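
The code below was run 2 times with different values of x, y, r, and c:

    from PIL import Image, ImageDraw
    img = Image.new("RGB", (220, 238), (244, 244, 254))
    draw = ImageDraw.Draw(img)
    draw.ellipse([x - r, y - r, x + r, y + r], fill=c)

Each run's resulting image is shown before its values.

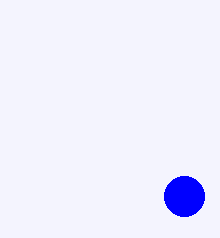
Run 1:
x = 184, y = 196, r = 20, c = 'blue'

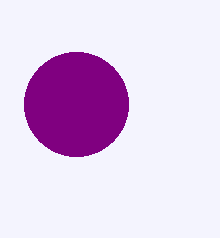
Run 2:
x = 76
y = 104
r = 52
c = 'purple'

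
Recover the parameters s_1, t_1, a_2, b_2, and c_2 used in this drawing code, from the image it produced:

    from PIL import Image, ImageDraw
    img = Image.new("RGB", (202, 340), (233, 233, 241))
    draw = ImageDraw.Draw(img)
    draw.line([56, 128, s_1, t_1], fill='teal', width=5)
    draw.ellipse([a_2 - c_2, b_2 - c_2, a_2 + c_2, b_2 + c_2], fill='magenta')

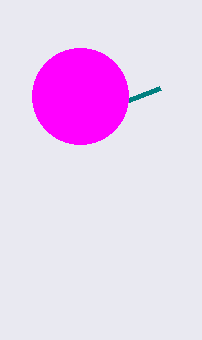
s_1 = 160
t_1 = 88
a_2 = 80
b_2 = 96
c_2 = 48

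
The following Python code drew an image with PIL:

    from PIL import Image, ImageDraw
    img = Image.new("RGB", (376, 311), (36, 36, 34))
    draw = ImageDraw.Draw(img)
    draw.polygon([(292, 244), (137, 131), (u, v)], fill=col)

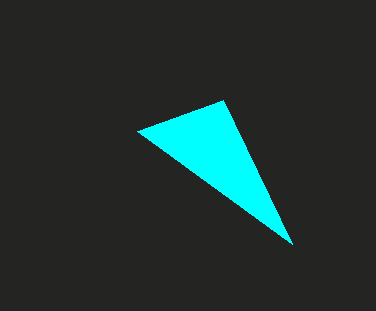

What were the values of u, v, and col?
u = 223
v = 100
col = 'cyan'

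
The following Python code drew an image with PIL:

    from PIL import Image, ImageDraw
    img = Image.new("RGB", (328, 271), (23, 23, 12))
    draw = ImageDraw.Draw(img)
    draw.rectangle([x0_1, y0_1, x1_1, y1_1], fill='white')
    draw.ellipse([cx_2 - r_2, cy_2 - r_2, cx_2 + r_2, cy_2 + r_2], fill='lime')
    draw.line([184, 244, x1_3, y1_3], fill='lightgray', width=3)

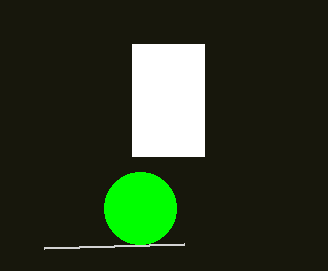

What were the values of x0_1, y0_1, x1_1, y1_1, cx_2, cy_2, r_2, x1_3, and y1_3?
x0_1 = 132; y0_1 = 44; x1_1 = 204; y1_1 = 156; cx_2 = 140; cy_2 = 208; r_2 = 36; x1_3 = 44; y1_3 = 248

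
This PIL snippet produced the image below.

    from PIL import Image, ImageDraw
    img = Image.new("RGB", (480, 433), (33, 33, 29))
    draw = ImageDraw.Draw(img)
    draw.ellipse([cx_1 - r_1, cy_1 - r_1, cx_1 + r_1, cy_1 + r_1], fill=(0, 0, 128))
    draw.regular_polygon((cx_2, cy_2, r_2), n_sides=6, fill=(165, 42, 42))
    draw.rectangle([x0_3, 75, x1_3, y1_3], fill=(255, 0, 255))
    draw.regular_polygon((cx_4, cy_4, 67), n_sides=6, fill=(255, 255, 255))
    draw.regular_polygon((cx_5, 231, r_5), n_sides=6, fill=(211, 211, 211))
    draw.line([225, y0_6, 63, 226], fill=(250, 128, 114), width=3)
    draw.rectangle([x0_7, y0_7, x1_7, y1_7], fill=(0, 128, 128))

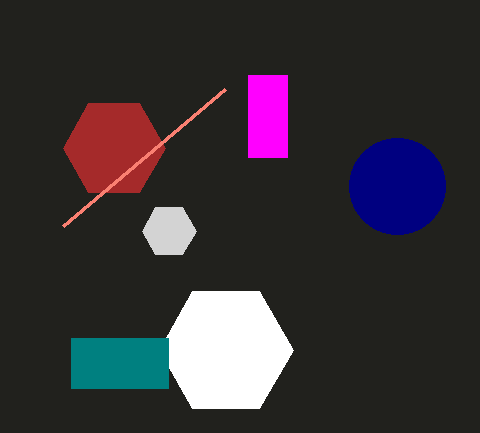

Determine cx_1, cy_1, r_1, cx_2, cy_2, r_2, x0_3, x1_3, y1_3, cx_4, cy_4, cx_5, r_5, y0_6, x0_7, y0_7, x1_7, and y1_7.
cx_1 = 397, cy_1 = 186, r_1 = 48, cx_2 = 114, cy_2 = 148, r_2 = 51, x0_3 = 248, x1_3 = 287, y1_3 = 157, cx_4 = 226, cy_4 = 350, cx_5 = 169, r_5 = 27, y0_6 = 89, x0_7 = 71, y0_7 = 338, x1_7 = 168, y1_7 = 388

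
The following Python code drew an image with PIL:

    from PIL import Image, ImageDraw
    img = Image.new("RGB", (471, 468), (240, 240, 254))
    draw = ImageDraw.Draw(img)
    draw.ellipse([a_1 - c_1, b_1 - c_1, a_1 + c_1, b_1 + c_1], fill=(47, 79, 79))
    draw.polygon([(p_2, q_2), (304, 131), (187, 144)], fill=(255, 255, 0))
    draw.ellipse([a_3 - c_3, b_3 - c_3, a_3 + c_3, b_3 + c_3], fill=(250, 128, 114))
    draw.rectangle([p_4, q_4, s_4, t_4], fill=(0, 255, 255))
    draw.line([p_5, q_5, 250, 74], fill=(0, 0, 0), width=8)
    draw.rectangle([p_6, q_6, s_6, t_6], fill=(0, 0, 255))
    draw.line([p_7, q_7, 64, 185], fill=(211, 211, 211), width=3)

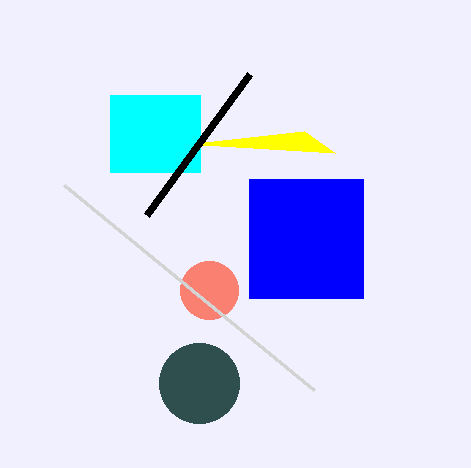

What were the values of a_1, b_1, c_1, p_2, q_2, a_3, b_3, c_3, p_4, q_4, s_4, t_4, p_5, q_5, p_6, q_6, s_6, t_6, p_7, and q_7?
a_1 = 199; b_1 = 383; c_1 = 40; p_2 = 335; q_2 = 153; a_3 = 209; b_3 = 290; c_3 = 29; p_4 = 110; q_4 = 95; s_4 = 200; t_4 = 172; p_5 = 147; q_5 = 215; p_6 = 249; q_6 = 179; s_6 = 363; t_6 = 298; p_7 = 314; q_7 = 390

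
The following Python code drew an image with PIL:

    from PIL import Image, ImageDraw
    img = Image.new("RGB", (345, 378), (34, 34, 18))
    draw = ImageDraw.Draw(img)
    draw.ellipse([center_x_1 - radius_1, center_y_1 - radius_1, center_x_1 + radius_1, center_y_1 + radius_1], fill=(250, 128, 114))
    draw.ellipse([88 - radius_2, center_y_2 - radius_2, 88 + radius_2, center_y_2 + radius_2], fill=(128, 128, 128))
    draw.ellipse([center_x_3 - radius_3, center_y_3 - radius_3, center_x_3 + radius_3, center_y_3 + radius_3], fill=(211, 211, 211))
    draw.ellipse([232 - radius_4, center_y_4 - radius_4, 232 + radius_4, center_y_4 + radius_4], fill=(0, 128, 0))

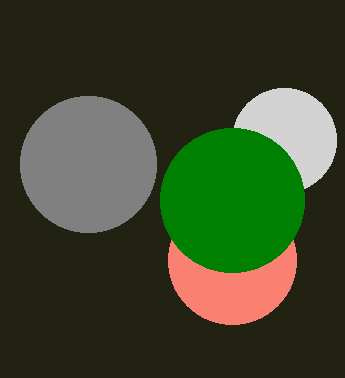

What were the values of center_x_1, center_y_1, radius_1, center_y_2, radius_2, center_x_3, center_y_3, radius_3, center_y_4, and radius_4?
center_x_1 = 232
center_y_1 = 260
radius_1 = 64
center_y_2 = 164
radius_2 = 68
center_x_3 = 284
center_y_3 = 140
radius_3 = 52
center_y_4 = 200
radius_4 = 72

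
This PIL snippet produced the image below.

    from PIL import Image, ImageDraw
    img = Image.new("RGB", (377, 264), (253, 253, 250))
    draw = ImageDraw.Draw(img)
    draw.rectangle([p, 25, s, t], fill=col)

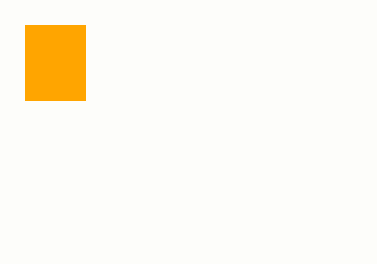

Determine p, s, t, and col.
p = 25, s = 85, t = 100, col = 'orange'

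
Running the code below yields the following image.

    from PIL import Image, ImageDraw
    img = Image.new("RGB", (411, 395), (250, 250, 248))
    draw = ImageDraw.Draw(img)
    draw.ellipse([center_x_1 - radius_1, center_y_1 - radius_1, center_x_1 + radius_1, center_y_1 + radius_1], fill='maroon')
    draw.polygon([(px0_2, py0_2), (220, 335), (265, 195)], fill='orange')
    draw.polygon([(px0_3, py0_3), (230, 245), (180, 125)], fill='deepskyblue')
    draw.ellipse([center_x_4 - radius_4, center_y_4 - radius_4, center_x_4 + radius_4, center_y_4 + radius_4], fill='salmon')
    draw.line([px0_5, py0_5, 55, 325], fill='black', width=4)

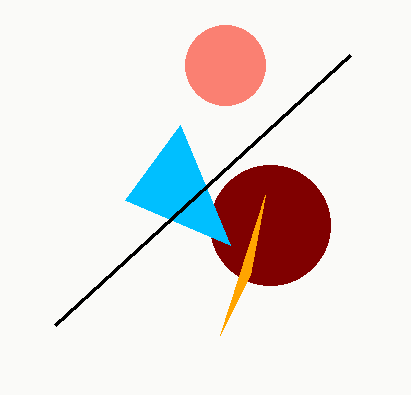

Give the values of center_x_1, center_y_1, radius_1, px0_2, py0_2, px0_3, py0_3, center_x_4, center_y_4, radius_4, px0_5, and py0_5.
center_x_1 = 270; center_y_1 = 225; radius_1 = 60; px0_2 = 250; py0_2 = 275; px0_3 = 125; py0_3 = 200; center_x_4 = 225; center_y_4 = 65; radius_4 = 40; px0_5 = 350; py0_5 = 55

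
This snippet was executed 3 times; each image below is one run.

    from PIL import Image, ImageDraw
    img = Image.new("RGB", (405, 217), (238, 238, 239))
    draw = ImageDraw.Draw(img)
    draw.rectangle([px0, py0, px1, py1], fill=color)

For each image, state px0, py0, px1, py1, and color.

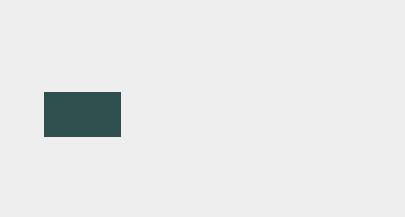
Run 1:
px0 = 44, py0 = 92, px1 = 120, py1 = 136, color = 'darkslategray'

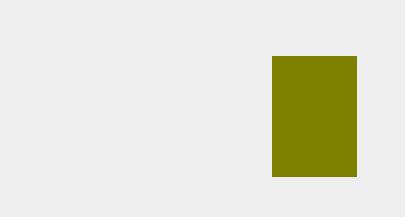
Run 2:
px0 = 272
py0 = 56
px1 = 356
py1 = 176
color = 'olive'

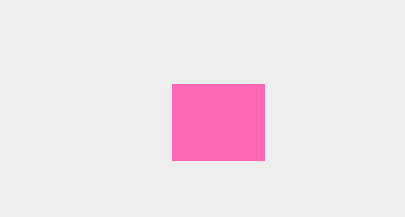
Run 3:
px0 = 172
py0 = 84
px1 = 264
py1 = 160
color = 'hotpink'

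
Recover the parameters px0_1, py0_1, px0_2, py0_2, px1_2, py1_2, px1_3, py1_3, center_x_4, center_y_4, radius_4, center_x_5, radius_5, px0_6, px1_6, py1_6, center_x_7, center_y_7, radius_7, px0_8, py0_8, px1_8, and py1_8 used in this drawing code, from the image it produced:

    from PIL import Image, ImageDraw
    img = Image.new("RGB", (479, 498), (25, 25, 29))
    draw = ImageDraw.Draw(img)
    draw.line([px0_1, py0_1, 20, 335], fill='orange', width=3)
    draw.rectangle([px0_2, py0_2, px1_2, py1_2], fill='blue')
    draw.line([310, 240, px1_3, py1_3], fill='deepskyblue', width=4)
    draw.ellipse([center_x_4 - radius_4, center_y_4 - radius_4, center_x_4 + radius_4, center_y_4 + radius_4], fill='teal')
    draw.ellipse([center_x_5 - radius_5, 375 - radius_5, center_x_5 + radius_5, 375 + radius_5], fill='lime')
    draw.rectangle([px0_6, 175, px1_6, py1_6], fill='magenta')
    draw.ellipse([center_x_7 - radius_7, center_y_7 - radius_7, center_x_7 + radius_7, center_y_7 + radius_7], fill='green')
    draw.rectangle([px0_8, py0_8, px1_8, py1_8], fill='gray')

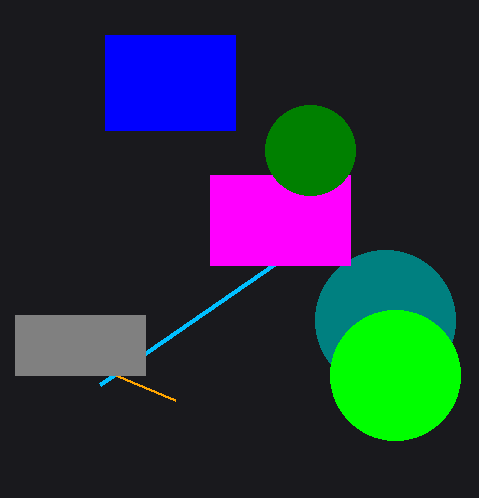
px0_1 = 175
py0_1 = 400
px0_2 = 105
py0_2 = 35
px1_2 = 235
py1_2 = 130
px1_3 = 100
py1_3 = 385
center_x_4 = 385
center_y_4 = 320
radius_4 = 70
center_x_5 = 395
radius_5 = 65
px0_6 = 210
px1_6 = 350
py1_6 = 265
center_x_7 = 310
center_y_7 = 150
radius_7 = 45
px0_8 = 15
py0_8 = 315
px1_8 = 145
py1_8 = 375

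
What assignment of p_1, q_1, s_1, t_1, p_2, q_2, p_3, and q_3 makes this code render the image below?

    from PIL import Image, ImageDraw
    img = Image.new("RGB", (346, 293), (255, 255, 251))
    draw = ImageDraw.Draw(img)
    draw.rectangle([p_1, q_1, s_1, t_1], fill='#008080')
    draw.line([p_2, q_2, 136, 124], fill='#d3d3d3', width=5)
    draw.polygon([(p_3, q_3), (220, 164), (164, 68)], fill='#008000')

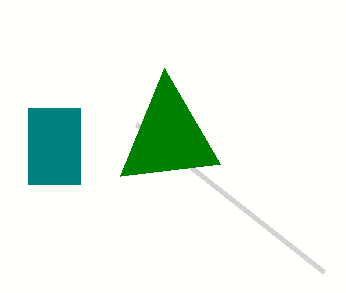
p_1 = 28
q_1 = 108
s_1 = 80
t_1 = 184
p_2 = 324
q_2 = 272
p_3 = 120
q_3 = 176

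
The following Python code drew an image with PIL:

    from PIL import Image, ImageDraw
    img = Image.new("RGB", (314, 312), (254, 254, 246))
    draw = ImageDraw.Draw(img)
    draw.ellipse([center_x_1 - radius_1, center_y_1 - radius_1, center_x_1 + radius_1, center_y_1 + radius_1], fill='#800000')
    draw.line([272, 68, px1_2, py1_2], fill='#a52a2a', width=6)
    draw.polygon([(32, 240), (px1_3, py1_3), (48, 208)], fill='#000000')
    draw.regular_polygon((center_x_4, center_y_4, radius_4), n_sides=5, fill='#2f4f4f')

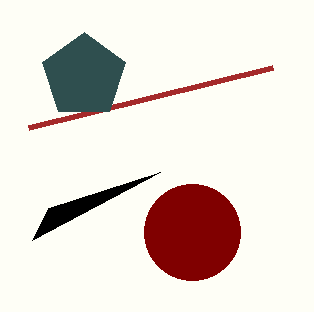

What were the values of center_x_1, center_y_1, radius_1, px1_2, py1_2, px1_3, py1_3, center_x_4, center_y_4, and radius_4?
center_x_1 = 192; center_y_1 = 232; radius_1 = 48; px1_2 = 28; py1_2 = 128; px1_3 = 160; py1_3 = 172; center_x_4 = 84; center_y_4 = 76; radius_4 = 44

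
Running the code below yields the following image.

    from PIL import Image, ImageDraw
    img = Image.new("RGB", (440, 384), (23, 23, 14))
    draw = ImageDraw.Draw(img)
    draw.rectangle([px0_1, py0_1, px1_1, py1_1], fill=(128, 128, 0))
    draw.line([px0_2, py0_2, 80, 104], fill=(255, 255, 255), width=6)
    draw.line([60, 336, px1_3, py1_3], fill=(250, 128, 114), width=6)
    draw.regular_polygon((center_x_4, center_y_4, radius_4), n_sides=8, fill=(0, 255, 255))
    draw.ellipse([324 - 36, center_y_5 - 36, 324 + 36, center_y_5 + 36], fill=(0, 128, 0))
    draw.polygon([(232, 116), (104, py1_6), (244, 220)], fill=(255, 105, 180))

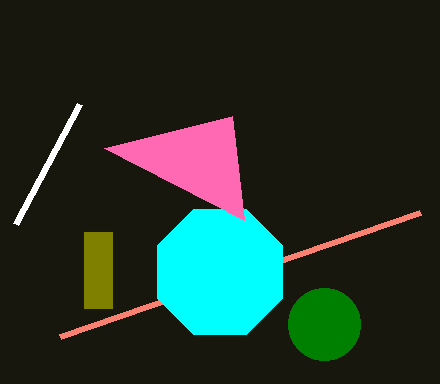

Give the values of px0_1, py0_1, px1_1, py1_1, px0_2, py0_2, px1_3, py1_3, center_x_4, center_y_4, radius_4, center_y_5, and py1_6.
px0_1 = 84
py0_1 = 232
px1_1 = 112
py1_1 = 308
px0_2 = 16
py0_2 = 224
px1_3 = 420
py1_3 = 212
center_x_4 = 220
center_y_4 = 272
radius_4 = 68
center_y_5 = 324
py1_6 = 148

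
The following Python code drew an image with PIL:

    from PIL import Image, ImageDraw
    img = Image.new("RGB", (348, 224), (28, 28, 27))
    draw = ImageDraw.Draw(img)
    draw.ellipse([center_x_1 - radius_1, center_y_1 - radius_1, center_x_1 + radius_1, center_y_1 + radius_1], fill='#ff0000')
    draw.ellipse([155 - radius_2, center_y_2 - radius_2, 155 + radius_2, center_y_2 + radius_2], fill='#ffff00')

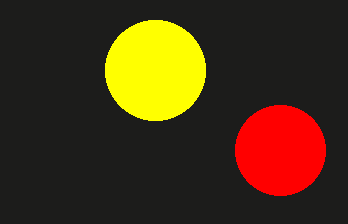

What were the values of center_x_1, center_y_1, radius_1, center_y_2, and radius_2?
center_x_1 = 280, center_y_1 = 150, radius_1 = 45, center_y_2 = 70, radius_2 = 50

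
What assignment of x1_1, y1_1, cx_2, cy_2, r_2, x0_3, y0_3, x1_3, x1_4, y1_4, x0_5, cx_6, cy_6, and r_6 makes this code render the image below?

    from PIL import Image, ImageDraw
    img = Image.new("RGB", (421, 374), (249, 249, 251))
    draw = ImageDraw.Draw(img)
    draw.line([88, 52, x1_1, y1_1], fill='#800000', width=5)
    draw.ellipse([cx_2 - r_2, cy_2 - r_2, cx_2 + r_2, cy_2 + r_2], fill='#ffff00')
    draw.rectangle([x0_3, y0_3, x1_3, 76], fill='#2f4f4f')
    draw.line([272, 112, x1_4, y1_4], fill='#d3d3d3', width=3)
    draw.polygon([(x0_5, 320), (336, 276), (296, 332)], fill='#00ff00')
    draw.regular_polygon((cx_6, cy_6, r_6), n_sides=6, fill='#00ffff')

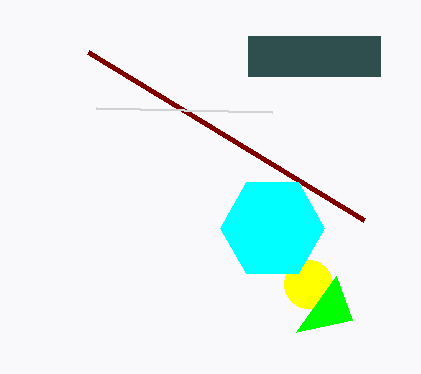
x1_1 = 364
y1_1 = 220
cx_2 = 308
cy_2 = 284
r_2 = 24
x0_3 = 248
y0_3 = 36
x1_3 = 380
x1_4 = 96
y1_4 = 108
x0_5 = 352
cx_6 = 272
cy_6 = 228
r_6 = 52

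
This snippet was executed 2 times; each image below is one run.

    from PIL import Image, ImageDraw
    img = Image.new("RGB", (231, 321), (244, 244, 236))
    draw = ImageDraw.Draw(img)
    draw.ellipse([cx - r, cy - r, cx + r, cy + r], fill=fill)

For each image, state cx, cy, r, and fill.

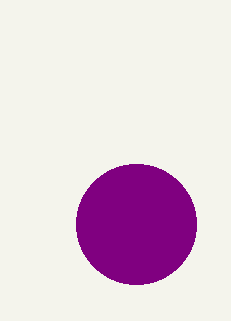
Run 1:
cx = 136; cy = 224; r = 60; fill = 'purple'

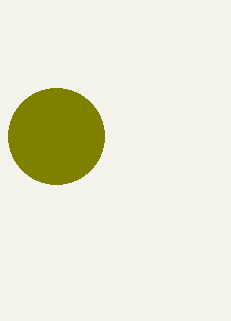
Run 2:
cx = 56; cy = 136; r = 48; fill = 'olive'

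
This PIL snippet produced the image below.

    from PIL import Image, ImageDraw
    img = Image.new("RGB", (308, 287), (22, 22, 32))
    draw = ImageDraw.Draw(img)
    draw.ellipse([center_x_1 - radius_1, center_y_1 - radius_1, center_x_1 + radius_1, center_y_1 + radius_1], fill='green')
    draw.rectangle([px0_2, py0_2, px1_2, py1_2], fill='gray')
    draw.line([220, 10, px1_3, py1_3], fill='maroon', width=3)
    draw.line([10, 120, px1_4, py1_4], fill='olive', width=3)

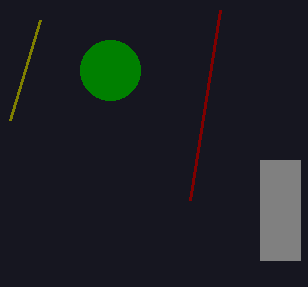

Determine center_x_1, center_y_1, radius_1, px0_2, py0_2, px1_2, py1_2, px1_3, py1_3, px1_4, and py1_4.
center_x_1 = 110
center_y_1 = 70
radius_1 = 30
px0_2 = 260
py0_2 = 160
px1_2 = 300
py1_2 = 260
px1_3 = 190
py1_3 = 200
px1_4 = 40
py1_4 = 20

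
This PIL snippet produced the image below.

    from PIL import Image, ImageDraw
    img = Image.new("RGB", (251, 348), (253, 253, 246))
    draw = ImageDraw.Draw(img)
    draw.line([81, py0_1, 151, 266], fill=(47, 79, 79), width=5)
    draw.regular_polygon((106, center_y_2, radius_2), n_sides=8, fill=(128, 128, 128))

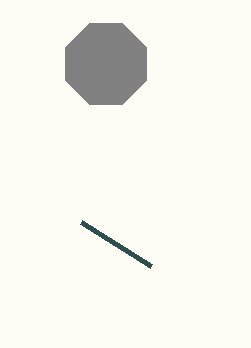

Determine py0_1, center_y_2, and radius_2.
py0_1 = 222, center_y_2 = 64, radius_2 = 44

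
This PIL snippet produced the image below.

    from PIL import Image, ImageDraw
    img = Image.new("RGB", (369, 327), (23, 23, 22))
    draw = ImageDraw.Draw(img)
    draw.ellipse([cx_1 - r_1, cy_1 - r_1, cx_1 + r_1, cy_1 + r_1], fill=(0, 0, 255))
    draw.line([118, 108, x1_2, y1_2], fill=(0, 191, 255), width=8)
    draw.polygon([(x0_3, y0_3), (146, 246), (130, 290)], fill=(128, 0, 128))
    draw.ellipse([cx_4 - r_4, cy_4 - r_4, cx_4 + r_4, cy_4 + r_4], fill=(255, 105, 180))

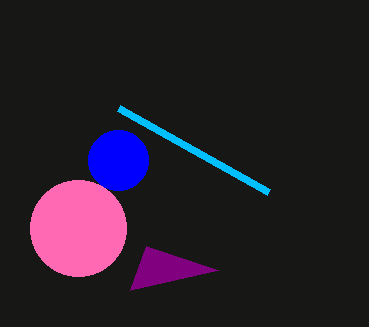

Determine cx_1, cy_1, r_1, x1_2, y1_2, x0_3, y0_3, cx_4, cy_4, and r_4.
cx_1 = 118, cy_1 = 160, r_1 = 30, x1_2 = 268, y1_2 = 192, x0_3 = 218, y0_3 = 270, cx_4 = 78, cy_4 = 228, r_4 = 48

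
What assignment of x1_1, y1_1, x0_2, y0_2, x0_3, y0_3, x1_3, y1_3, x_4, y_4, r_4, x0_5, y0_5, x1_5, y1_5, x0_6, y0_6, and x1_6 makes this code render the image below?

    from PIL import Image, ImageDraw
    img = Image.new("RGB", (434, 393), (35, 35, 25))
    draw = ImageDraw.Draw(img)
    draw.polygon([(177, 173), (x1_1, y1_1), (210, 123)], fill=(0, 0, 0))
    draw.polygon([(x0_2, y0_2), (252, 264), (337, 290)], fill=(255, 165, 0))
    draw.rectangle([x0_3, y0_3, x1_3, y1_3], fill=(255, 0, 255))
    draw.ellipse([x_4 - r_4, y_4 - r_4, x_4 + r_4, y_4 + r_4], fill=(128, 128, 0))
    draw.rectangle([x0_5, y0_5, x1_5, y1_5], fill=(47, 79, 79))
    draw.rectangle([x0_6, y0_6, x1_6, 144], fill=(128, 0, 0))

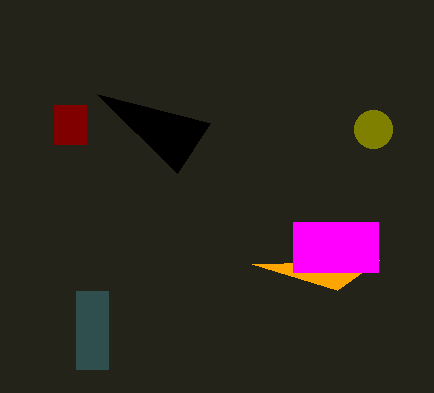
x1_1 = 97, y1_1 = 94, x0_2 = 379, y0_2 = 260, x0_3 = 293, y0_3 = 222, x1_3 = 378, y1_3 = 272, x_4 = 373, y_4 = 129, r_4 = 19, x0_5 = 76, y0_5 = 291, x1_5 = 108, y1_5 = 369, x0_6 = 54, y0_6 = 105, x1_6 = 86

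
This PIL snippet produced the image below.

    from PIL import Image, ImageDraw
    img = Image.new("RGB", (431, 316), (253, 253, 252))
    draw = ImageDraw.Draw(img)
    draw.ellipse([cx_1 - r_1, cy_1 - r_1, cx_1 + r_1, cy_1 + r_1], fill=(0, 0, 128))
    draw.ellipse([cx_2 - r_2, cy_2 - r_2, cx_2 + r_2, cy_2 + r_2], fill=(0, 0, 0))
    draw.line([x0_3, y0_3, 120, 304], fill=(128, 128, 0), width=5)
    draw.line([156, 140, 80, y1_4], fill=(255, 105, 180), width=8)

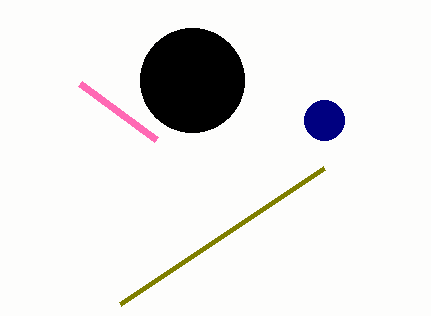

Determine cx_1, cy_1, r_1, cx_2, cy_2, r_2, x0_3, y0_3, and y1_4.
cx_1 = 324, cy_1 = 120, r_1 = 20, cx_2 = 192, cy_2 = 80, r_2 = 52, x0_3 = 324, y0_3 = 168, y1_4 = 84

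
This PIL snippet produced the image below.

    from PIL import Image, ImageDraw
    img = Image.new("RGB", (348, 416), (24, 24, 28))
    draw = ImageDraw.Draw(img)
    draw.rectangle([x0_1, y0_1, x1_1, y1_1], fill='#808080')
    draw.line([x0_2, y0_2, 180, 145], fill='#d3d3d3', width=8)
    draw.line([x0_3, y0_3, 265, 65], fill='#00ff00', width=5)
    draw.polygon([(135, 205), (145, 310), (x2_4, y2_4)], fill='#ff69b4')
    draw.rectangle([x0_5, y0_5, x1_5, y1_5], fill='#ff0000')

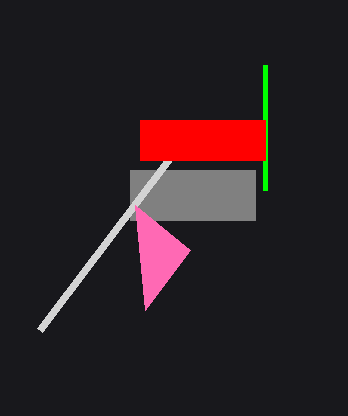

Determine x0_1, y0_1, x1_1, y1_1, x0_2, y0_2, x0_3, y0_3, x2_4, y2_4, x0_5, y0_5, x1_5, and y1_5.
x0_1 = 130
y0_1 = 170
x1_1 = 255
y1_1 = 220
x0_2 = 40
y0_2 = 330
x0_3 = 265
y0_3 = 190
x2_4 = 190
y2_4 = 250
x0_5 = 140
y0_5 = 120
x1_5 = 265
y1_5 = 160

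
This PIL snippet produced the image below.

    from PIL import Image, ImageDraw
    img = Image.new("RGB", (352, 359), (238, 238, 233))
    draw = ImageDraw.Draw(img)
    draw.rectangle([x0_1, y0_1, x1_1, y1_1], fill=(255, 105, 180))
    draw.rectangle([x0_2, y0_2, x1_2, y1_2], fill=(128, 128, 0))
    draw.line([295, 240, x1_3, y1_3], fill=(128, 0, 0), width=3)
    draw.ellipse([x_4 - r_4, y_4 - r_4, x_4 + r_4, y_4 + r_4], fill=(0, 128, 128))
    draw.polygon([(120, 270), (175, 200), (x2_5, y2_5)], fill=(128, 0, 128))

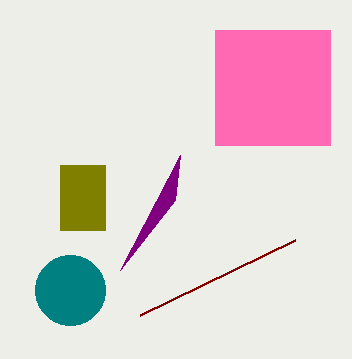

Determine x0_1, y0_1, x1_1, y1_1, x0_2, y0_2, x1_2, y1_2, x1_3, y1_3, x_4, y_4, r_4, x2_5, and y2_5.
x0_1 = 215
y0_1 = 30
x1_1 = 330
y1_1 = 145
x0_2 = 60
y0_2 = 165
x1_2 = 105
y1_2 = 230
x1_3 = 140
y1_3 = 315
x_4 = 70
y_4 = 290
r_4 = 35
x2_5 = 180
y2_5 = 155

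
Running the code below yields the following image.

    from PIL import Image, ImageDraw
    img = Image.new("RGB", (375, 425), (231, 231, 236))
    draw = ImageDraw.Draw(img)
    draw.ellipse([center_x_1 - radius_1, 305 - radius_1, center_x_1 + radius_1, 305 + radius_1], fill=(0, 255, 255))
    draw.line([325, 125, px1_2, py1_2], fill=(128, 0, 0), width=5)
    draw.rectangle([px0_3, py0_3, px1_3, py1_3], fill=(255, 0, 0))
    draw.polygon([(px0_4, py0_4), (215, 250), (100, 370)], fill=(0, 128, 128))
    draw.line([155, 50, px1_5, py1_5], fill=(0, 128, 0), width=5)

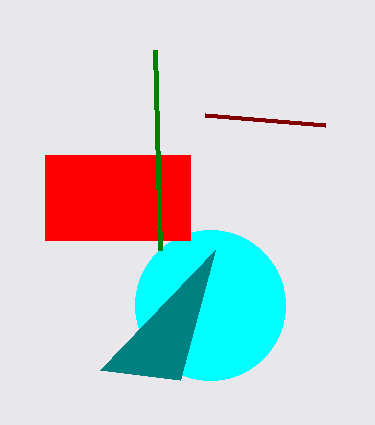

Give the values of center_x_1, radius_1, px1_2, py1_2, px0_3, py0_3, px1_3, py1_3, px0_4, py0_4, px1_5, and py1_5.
center_x_1 = 210, radius_1 = 75, px1_2 = 205, py1_2 = 115, px0_3 = 45, py0_3 = 155, px1_3 = 190, py1_3 = 240, px0_4 = 180, py0_4 = 380, px1_5 = 160, py1_5 = 250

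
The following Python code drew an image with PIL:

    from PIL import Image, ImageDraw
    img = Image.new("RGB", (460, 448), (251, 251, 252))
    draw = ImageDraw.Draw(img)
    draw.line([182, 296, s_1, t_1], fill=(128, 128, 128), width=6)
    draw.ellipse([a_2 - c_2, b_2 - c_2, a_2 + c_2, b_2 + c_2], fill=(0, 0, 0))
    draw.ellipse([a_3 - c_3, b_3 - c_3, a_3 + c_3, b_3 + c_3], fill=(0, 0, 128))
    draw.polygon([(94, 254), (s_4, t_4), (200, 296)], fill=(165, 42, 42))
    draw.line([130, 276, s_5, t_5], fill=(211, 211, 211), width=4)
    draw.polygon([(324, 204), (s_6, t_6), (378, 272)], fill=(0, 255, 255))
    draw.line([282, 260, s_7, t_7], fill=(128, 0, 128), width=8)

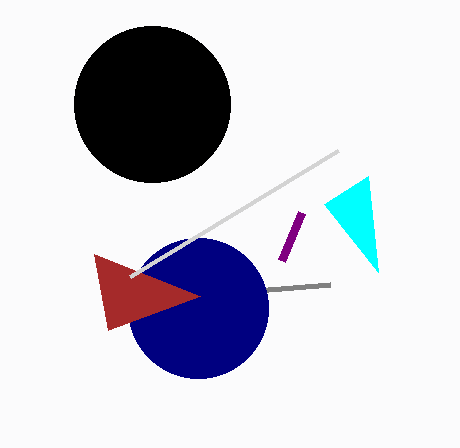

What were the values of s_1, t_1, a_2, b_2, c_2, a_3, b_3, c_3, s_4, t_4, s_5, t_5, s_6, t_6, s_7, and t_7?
s_1 = 330, t_1 = 284, a_2 = 152, b_2 = 104, c_2 = 78, a_3 = 198, b_3 = 308, c_3 = 70, s_4 = 108, t_4 = 330, s_5 = 338, t_5 = 150, s_6 = 368, t_6 = 176, s_7 = 302, t_7 = 212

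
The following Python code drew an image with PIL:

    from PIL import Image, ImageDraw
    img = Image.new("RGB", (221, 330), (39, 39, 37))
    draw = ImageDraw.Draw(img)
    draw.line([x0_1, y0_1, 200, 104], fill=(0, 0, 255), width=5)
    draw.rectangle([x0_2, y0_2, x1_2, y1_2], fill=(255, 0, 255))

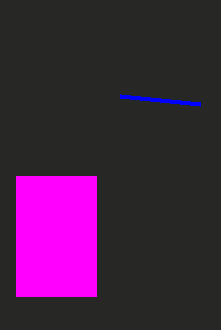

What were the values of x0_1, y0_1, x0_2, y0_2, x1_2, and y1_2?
x0_1 = 120
y0_1 = 96
x0_2 = 16
y0_2 = 176
x1_2 = 96
y1_2 = 296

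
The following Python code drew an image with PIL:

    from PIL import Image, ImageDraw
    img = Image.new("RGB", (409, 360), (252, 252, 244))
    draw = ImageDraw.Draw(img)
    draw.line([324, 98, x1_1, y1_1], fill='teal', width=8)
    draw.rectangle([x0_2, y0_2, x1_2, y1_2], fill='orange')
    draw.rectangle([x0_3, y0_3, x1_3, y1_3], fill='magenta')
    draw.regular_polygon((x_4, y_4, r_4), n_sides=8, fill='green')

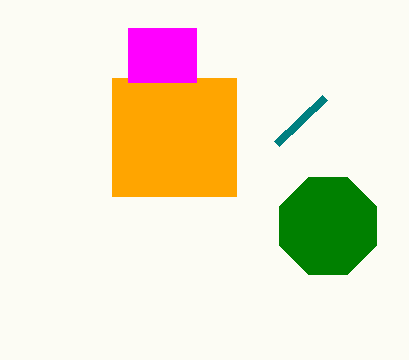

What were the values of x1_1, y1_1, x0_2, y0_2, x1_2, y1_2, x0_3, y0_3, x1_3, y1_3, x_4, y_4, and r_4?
x1_1 = 276; y1_1 = 144; x0_2 = 112; y0_2 = 78; x1_2 = 236; y1_2 = 196; x0_3 = 128; y0_3 = 28; x1_3 = 196; y1_3 = 82; x_4 = 328; y_4 = 226; r_4 = 52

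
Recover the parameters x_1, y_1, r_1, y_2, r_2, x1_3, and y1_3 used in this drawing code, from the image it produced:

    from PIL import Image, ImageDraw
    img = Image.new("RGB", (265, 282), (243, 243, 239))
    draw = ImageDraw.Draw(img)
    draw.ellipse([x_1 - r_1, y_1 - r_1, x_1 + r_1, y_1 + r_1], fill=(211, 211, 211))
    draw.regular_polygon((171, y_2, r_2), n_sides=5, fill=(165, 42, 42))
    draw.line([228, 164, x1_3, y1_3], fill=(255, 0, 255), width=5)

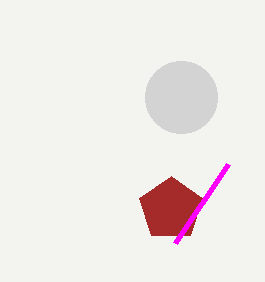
x_1 = 181; y_1 = 97; r_1 = 36; y_2 = 209; r_2 = 33; x1_3 = 175; y1_3 = 243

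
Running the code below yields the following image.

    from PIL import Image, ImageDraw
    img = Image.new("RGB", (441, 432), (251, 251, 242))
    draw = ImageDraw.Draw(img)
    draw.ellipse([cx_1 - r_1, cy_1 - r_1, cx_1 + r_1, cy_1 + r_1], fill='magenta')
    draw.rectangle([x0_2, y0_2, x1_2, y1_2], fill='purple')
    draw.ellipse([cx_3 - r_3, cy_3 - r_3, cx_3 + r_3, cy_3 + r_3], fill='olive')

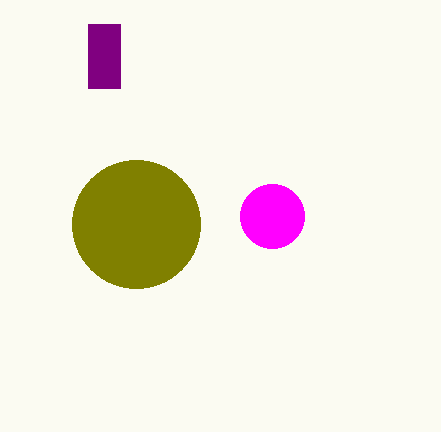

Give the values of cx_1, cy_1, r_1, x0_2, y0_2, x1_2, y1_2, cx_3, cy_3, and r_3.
cx_1 = 272
cy_1 = 216
r_1 = 32
x0_2 = 88
y0_2 = 24
x1_2 = 120
y1_2 = 88
cx_3 = 136
cy_3 = 224
r_3 = 64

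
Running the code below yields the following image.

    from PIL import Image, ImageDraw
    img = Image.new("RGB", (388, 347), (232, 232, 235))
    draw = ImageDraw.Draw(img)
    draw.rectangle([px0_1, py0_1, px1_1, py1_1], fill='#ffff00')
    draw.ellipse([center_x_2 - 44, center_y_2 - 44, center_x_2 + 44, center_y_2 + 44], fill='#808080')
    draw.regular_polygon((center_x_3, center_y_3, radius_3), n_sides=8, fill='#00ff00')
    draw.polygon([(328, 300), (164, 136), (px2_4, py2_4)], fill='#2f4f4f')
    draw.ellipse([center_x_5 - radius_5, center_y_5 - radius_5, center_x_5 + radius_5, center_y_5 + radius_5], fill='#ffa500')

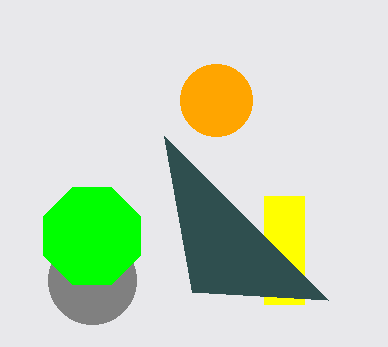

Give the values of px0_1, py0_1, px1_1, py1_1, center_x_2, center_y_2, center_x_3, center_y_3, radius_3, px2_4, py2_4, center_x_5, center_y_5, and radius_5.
px0_1 = 264; py0_1 = 196; px1_1 = 304; py1_1 = 304; center_x_2 = 92; center_y_2 = 280; center_x_3 = 92; center_y_3 = 236; radius_3 = 52; px2_4 = 192; py2_4 = 292; center_x_5 = 216; center_y_5 = 100; radius_5 = 36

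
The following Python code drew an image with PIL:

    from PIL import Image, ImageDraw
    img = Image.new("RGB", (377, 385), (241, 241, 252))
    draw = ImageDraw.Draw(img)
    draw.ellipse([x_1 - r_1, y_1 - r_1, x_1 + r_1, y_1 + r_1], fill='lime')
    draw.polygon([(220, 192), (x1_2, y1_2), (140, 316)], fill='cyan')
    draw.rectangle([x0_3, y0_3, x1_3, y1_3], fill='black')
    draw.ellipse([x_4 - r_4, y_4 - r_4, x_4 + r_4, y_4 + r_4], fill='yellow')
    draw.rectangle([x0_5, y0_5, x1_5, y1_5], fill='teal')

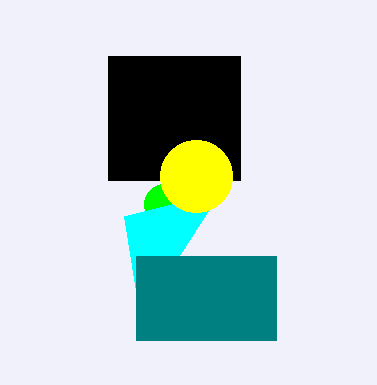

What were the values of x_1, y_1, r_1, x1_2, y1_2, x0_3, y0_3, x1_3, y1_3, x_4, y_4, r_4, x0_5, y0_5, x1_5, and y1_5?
x_1 = 164; y_1 = 204; r_1 = 20; x1_2 = 124; y1_2 = 216; x0_3 = 108; y0_3 = 56; x1_3 = 240; y1_3 = 180; x_4 = 196; y_4 = 176; r_4 = 36; x0_5 = 136; y0_5 = 256; x1_5 = 276; y1_5 = 340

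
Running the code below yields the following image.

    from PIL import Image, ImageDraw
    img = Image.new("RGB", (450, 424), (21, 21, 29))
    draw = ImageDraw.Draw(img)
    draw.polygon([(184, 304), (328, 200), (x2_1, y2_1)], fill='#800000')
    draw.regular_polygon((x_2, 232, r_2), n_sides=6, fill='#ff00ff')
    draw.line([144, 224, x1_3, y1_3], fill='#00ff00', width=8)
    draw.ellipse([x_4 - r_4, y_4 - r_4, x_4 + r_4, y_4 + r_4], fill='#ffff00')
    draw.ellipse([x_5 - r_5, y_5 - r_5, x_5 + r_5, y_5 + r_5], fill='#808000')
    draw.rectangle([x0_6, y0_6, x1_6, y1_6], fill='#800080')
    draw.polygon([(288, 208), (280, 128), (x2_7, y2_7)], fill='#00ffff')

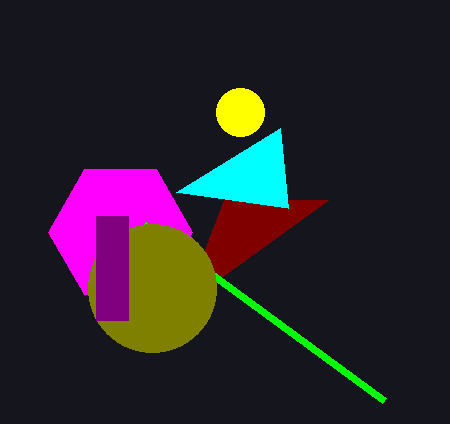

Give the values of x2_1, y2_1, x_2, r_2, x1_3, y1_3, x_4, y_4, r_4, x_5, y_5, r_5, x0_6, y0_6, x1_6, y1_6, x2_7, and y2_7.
x2_1 = 224; y2_1 = 200; x_2 = 120; r_2 = 72; x1_3 = 384; y1_3 = 400; x_4 = 240; y_4 = 112; r_4 = 24; x_5 = 152; y_5 = 288; r_5 = 64; x0_6 = 96; y0_6 = 216; x1_6 = 128; y1_6 = 320; x2_7 = 176; y2_7 = 192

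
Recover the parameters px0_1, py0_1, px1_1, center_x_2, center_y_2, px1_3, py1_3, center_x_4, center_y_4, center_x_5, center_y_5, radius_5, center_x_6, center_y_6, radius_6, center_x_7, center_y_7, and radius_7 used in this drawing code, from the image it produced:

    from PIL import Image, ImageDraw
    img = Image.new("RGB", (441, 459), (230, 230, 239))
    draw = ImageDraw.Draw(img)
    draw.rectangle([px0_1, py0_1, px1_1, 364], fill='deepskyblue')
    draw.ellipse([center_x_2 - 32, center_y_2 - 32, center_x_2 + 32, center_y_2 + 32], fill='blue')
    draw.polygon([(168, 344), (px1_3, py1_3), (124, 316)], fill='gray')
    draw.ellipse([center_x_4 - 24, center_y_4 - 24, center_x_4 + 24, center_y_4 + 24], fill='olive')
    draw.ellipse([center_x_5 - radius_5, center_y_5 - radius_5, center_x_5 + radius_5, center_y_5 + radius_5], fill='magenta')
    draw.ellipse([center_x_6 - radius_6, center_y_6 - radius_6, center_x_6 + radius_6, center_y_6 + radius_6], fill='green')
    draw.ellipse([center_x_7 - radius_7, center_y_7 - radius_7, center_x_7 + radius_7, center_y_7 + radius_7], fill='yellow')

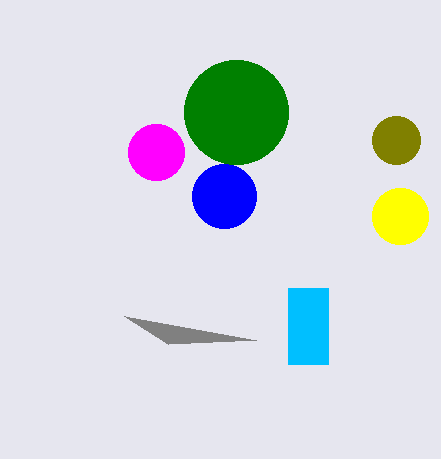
px0_1 = 288, py0_1 = 288, px1_1 = 328, center_x_2 = 224, center_y_2 = 196, px1_3 = 256, py1_3 = 340, center_x_4 = 396, center_y_4 = 140, center_x_5 = 156, center_y_5 = 152, radius_5 = 28, center_x_6 = 236, center_y_6 = 112, radius_6 = 52, center_x_7 = 400, center_y_7 = 216, radius_7 = 28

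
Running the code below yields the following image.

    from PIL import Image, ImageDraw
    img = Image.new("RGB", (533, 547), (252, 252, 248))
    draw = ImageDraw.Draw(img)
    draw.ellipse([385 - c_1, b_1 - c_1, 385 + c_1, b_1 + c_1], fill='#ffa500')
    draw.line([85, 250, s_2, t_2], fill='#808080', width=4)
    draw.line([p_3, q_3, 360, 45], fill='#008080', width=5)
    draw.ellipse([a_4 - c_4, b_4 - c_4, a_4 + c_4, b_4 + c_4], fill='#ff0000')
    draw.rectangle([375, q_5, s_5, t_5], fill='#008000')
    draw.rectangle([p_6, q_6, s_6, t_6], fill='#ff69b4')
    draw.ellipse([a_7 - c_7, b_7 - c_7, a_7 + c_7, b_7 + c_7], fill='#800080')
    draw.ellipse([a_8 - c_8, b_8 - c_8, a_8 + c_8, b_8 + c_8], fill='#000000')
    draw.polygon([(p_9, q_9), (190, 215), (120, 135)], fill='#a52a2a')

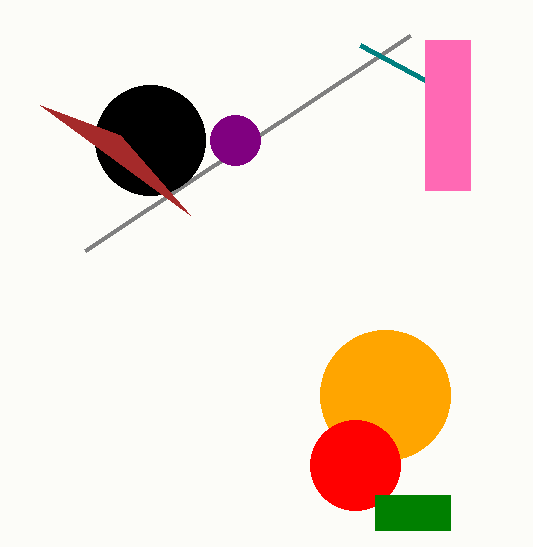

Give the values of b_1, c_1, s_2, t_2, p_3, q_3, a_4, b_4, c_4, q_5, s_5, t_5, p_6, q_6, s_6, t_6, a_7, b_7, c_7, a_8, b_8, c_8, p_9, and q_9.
b_1 = 395, c_1 = 65, s_2 = 410, t_2 = 35, p_3 = 425, q_3 = 80, a_4 = 355, b_4 = 465, c_4 = 45, q_5 = 495, s_5 = 450, t_5 = 530, p_6 = 425, q_6 = 40, s_6 = 470, t_6 = 190, a_7 = 235, b_7 = 140, c_7 = 25, a_8 = 150, b_8 = 140, c_8 = 55, p_9 = 40, q_9 = 105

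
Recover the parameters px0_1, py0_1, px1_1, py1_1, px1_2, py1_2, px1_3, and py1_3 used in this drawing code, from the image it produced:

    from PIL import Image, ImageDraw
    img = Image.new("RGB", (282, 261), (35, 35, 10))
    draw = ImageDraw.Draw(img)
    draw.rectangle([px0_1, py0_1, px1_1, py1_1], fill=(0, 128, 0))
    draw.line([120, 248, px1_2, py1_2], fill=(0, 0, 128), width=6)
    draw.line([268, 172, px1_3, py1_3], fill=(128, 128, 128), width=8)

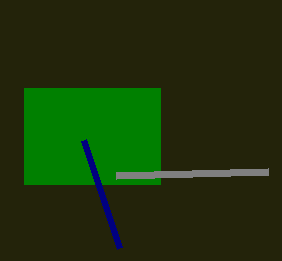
px0_1 = 24
py0_1 = 88
px1_1 = 160
py1_1 = 184
px1_2 = 84
py1_2 = 140
px1_3 = 116
py1_3 = 176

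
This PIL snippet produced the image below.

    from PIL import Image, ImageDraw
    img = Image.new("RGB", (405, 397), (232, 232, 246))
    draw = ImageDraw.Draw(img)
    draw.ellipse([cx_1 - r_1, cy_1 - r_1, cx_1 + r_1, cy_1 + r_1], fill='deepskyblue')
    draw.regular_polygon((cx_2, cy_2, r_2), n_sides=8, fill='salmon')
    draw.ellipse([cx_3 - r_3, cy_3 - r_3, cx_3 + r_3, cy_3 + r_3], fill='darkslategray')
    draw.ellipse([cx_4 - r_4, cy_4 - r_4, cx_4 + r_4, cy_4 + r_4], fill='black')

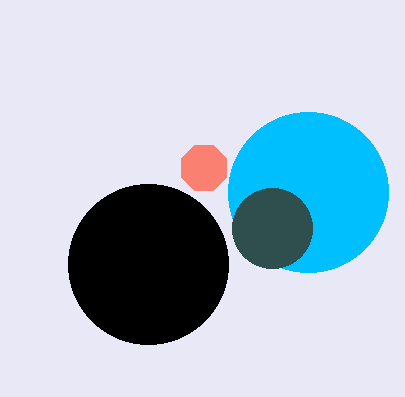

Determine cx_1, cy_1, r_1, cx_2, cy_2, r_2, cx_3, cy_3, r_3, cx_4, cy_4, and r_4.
cx_1 = 308
cy_1 = 192
r_1 = 80
cx_2 = 204
cy_2 = 168
r_2 = 24
cx_3 = 272
cy_3 = 228
r_3 = 40
cx_4 = 148
cy_4 = 264
r_4 = 80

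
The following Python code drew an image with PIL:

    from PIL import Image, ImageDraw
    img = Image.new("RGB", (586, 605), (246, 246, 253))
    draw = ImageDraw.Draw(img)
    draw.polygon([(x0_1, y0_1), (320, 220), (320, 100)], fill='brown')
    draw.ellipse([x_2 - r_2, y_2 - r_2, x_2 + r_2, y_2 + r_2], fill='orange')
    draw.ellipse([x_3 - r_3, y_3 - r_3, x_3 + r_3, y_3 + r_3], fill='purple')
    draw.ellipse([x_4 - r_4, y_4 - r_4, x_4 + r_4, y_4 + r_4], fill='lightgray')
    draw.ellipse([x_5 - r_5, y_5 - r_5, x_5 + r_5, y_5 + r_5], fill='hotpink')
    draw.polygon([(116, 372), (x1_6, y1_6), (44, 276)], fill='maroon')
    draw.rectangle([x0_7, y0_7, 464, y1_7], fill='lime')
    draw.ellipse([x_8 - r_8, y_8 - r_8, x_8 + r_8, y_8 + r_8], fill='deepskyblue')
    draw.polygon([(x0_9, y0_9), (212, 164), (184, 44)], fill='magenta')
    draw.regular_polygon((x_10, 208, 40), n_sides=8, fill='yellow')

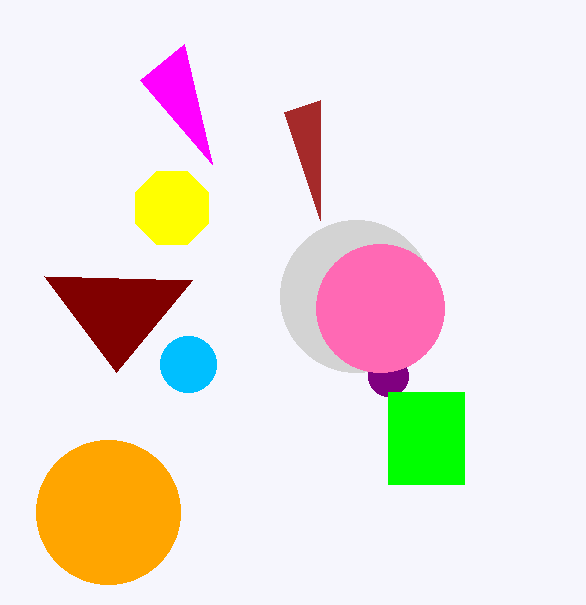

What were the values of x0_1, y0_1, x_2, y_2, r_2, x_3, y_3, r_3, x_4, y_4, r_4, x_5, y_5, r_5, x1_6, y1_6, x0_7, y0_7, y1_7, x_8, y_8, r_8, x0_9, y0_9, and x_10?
x0_1 = 284, y0_1 = 112, x_2 = 108, y_2 = 512, r_2 = 72, x_3 = 388, y_3 = 376, r_3 = 20, x_4 = 356, y_4 = 296, r_4 = 76, x_5 = 380, y_5 = 308, r_5 = 64, x1_6 = 192, y1_6 = 280, x0_7 = 388, y0_7 = 392, y1_7 = 484, x_8 = 188, y_8 = 364, r_8 = 28, x0_9 = 140, y0_9 = 80, x_10 = 172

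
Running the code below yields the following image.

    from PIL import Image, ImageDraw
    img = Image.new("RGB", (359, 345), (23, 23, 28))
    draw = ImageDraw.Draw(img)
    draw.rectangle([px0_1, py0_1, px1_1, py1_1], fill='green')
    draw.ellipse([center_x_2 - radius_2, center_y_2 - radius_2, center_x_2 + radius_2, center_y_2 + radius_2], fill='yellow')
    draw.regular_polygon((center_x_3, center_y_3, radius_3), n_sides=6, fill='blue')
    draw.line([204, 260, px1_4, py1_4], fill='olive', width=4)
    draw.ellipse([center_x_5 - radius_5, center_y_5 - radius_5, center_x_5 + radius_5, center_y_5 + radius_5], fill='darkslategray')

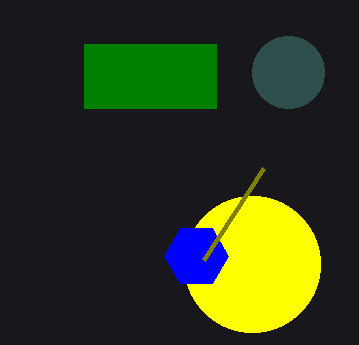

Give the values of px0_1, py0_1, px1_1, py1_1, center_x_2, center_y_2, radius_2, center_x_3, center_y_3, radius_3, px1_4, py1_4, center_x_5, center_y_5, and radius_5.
px0_1 = 84; py0_1 = 44; px1_1 = 216; py1_1 = 108; center_x_2 = 252; center_y_2 = 264; radius_2 = 68; center_x_3 = 196; center_y_3 = 256; radius_3 = 32; px1_4 = 264; py1_4 = 168; center_x_5 = 288; center_y_5 = 72; radius_5 = 36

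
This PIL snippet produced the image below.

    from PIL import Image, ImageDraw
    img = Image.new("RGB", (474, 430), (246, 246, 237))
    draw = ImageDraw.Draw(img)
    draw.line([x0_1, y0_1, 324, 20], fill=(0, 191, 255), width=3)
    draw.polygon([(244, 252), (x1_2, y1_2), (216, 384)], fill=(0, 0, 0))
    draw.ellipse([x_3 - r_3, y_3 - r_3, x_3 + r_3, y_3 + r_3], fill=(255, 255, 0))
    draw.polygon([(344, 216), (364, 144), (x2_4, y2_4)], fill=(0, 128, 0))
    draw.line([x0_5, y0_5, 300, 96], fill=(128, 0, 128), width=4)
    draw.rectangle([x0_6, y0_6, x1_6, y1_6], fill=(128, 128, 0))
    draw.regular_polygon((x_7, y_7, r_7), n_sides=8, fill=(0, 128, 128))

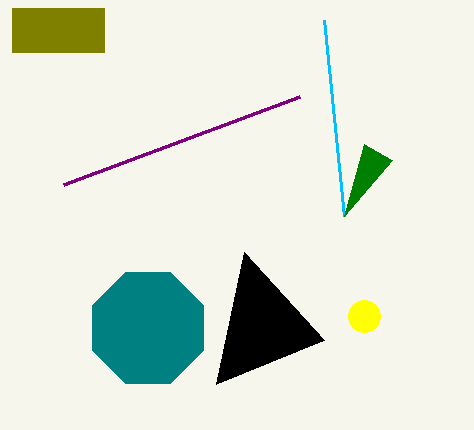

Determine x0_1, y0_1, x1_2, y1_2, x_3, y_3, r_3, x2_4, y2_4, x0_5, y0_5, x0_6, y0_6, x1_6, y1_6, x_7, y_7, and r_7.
x0_1 = 344; y0_1 = 216; x1_2 = 324; y1_2 = 340; x_3 = 364; y_3 = 316; r_3 = 16; x2_4 = 392; y2_4 = 160; x0_5 = 64; y0_5 = 184; x0_6 = 12; y0_6 = 8; x1_6 = 104; y1_6 = 52; x_7 = 148; y_7 = 328; r_7 = 60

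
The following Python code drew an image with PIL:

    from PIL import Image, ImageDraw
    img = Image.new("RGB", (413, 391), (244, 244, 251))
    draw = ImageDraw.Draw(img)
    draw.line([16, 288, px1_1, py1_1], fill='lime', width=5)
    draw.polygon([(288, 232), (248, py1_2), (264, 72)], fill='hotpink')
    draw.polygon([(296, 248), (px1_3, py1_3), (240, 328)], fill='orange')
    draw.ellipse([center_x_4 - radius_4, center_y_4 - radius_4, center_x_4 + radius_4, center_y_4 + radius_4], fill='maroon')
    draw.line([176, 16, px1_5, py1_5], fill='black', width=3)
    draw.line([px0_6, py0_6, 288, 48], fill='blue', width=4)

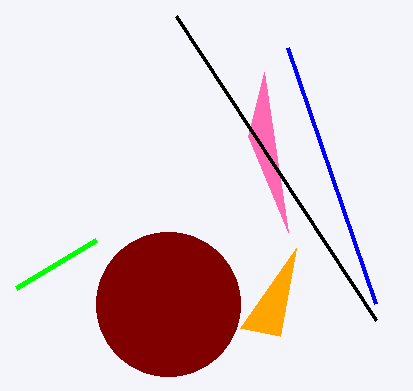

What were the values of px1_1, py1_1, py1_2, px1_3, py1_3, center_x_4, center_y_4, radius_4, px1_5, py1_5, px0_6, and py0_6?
px1_1 = 96, py1_1 = 240, py1_2 = 136, px1_3 = 280, py1_3 = 336, center_x_4 = 168, center_y_4 = 304, radius_4 = 72, px1_5 = 376, py1_5 = 320, px0_6 = 376, py0_6 = 304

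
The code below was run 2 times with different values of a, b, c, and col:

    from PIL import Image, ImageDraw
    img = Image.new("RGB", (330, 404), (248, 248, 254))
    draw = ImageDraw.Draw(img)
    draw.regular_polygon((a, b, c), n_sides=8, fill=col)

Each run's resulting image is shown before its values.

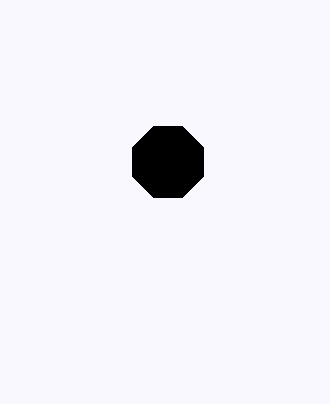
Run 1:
a = 168, b = 162, c = 38, col = 'black'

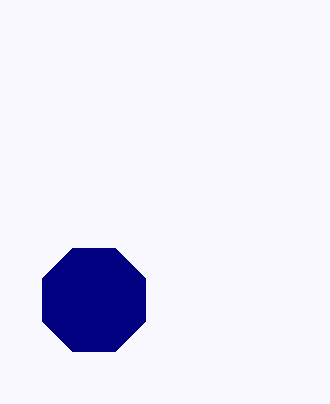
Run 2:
a = 94
b = 300
c = 56
col = 'navy'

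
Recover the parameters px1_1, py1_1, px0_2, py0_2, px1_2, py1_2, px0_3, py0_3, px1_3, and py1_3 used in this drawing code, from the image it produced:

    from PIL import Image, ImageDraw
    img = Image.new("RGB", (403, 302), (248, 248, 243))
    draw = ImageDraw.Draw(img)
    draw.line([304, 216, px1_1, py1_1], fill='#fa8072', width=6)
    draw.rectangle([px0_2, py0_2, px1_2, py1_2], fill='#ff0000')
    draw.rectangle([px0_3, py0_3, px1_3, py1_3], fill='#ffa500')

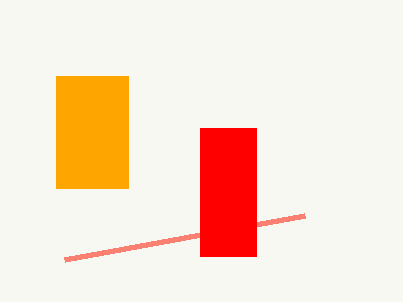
px1_1 = 64
py1_1 = 260
px0_2 = 200
py0_2 = 128
px1_2 = 256
py1_2 = 256
px0_3 = 56
py0_3 = 76
px1_3 = 128
py1_3 = 188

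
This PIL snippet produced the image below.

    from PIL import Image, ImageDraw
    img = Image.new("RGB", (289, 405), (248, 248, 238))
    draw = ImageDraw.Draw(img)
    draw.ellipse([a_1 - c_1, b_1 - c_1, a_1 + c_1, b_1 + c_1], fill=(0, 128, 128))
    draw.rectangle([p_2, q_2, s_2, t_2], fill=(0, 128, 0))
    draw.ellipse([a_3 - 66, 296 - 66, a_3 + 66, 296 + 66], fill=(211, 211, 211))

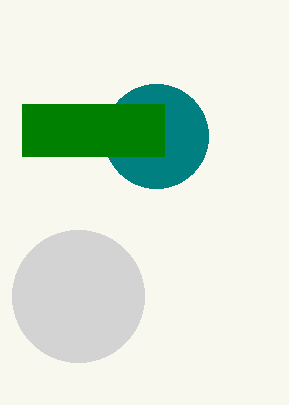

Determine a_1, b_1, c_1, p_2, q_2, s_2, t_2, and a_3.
a_1 = 156; b_1 = 136; c_1 = 52; p_2 = 22; q_2 = 104; s_2 = 164; t_2 = 156; a_3 = 78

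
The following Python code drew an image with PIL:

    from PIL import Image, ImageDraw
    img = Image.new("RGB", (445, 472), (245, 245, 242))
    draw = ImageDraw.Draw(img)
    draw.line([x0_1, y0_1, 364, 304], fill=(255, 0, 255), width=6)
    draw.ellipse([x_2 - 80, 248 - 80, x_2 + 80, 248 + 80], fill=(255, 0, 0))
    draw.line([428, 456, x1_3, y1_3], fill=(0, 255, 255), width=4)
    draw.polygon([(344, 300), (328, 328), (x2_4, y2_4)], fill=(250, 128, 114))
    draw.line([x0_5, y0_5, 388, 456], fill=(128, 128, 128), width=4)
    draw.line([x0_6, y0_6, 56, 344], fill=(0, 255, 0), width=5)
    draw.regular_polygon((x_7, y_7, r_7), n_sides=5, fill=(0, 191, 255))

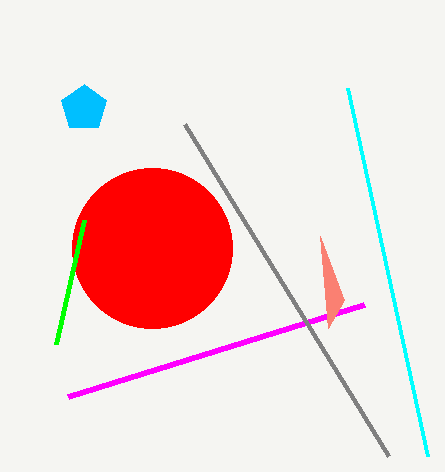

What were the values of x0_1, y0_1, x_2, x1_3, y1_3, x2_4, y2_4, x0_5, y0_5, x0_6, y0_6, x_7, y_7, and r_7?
x0_1 = 68; y0_1 = 396; x_2 = 152; x1_3 = 348; y1_3 = 88; x2_4 = 320; y2_4 = 236; x0_5 = 184; y0_5 = 124; x0_6 = 84; y0_6 = 220; x_7 = 84; y_7 = 108; r_7 = 24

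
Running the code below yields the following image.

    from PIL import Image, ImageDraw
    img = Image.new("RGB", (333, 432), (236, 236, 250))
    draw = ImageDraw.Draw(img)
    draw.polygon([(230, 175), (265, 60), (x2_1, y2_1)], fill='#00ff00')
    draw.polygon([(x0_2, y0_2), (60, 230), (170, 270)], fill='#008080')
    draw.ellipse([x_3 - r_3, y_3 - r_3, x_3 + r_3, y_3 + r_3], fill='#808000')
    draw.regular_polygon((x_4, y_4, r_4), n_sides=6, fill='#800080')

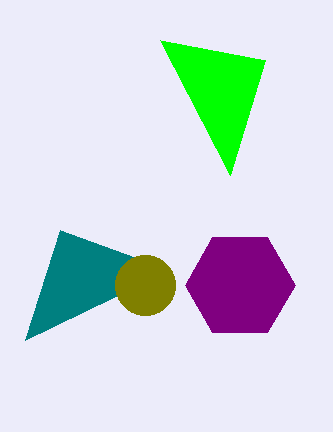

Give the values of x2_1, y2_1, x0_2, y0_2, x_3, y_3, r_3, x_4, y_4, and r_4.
x2_1 = 160, y2_1 = 40, x0_2 = 25, y0_2 = 340, x_3 = 145, y_3 = 285, r_3 = 30, x_4 = 240, y_4 = 285, r_4 = 55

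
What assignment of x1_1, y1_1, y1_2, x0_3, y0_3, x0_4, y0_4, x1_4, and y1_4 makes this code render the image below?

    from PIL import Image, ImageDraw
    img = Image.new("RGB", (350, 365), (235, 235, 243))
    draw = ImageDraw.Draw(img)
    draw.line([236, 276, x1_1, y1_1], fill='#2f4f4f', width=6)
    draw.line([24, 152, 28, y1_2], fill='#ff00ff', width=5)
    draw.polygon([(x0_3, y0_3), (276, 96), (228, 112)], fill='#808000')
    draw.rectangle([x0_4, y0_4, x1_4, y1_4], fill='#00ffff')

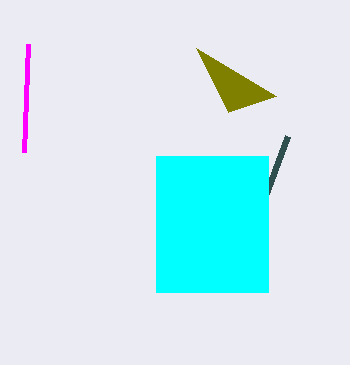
x1_1 = 288
y1_1 = 136
y1_2 = 44
x0_3 = 196
y0_3 = 48
x0_4 = 156
y0_4 = 156
x1_4 = 268
y1_4 = 292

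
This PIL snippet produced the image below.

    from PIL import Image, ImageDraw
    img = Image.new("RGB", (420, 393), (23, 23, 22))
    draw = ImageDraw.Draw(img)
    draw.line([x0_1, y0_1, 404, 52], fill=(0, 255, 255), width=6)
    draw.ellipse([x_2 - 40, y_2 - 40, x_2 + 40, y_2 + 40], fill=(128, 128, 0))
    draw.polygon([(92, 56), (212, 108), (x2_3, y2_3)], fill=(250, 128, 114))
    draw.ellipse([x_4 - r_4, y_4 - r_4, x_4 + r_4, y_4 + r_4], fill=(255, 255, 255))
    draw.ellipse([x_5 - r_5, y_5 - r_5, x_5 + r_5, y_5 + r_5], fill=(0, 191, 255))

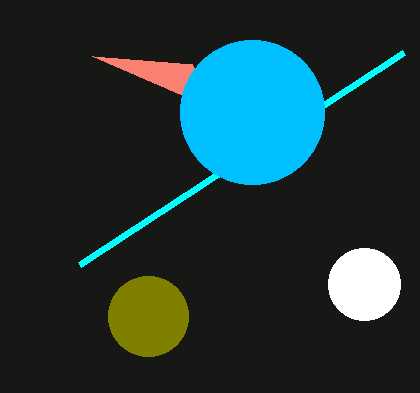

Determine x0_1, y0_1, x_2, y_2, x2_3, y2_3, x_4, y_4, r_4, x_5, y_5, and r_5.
x0_1 = 80
y0_1 = 264
x_2 = 148
y_2 = 316
x2_3 = 192
y2_3 = 64
x_4 = 364
y_4 = 284
r_4 = 36
x_5 = 252
y_5 = 112
r_5 = 72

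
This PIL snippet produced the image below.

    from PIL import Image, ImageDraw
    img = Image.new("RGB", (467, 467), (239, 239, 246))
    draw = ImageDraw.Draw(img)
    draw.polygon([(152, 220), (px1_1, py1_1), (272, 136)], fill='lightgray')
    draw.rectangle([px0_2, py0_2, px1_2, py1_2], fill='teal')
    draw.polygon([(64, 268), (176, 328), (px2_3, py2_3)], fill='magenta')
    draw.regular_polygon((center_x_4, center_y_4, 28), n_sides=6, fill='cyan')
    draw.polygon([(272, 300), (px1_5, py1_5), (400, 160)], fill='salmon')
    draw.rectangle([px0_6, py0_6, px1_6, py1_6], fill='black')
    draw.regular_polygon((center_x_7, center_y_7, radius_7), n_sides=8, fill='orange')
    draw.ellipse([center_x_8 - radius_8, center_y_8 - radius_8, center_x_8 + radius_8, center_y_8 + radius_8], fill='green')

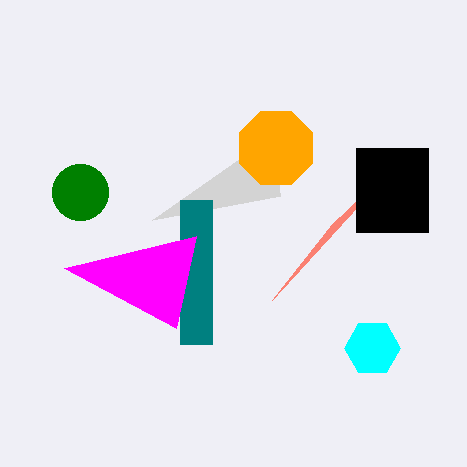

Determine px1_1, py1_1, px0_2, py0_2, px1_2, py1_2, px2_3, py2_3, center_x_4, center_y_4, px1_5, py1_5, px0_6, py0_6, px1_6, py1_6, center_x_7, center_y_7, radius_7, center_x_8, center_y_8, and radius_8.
px1_1 = 280; py1_1 = 196; px0_2 = 180; py0_2 = 200; px1_2 = 212; py1_2 = 344; px2_3 = 196; py2_3 = 236; center_x_4 = 372; center_y_4 = 348; px1_5 = 332; py1_5 = 224; px0_6 = 356; py0_6 = 148; px1_6 = 428; py1_6 = 232; center_x_7 = 276; center_y_7 = 148; radius_7 = 40; center_x_8 = 80; center_y_8 = 192; radius_8 = 28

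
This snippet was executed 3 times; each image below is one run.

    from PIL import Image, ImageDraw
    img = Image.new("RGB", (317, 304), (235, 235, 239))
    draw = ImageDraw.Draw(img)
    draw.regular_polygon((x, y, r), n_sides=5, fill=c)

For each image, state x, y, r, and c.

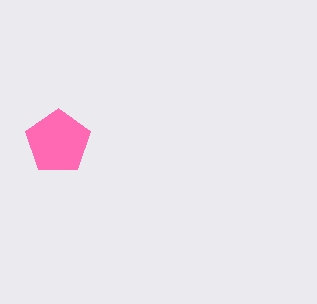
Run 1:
x = 58, y = 142, r = 34, c = 'hotpink'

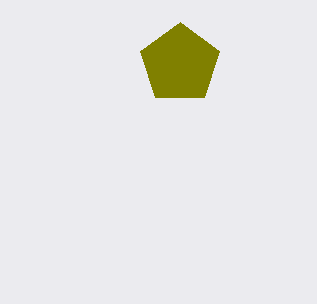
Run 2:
x = 180
y = 64
r = 42
c = 'olive'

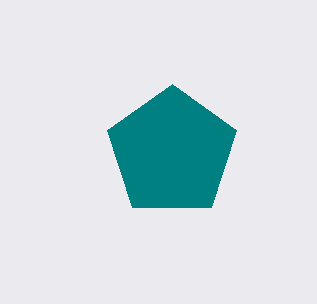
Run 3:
x = 172; y = 152; r = 68; c = 'teal'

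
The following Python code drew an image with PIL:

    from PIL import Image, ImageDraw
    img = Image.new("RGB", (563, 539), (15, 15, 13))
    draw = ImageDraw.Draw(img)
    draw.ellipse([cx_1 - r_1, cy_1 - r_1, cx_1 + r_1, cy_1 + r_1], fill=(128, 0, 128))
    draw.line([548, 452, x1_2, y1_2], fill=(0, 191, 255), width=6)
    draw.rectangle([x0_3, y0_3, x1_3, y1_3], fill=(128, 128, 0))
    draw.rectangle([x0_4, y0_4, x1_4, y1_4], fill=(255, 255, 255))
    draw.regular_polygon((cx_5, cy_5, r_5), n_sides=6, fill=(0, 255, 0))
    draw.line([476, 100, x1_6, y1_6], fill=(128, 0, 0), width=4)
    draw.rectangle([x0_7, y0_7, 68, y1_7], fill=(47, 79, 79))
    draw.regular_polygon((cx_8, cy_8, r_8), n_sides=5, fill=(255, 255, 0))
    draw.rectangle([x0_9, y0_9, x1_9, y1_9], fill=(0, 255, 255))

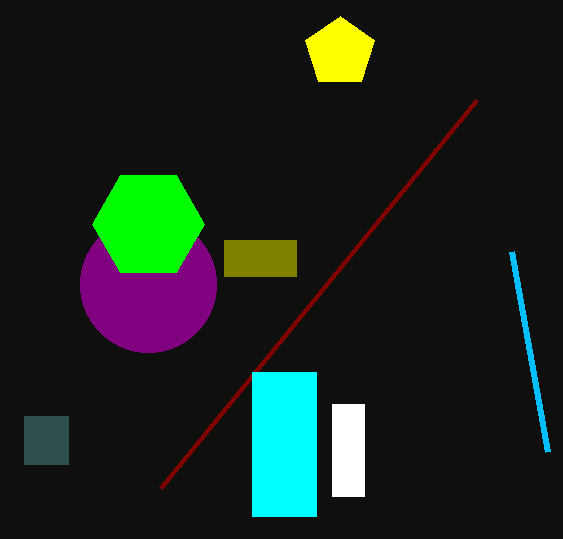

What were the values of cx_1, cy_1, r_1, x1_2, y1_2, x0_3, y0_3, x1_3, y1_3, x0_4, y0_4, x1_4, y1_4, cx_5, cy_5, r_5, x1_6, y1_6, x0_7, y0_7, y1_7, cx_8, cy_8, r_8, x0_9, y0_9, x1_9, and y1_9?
cx_1 = 148, cy_1 = 284, r_1 = 68, x1_2 = 512, y1_2 = 252, x0_3 = 224, y0_3 = 240, x1_3 = 296, y1_3 = 276, x0_4 = 332, y0_4 = 404, x1_4 = 364, y1_4 = 496, cx_5 = 148, cy_5 = 224, r_5 = 56, x1_6 = 160, y1_6 = 488, x0_7 = 24, y0_7 = 416, y1_7 = 464, cx_8 = 340, cy_8 = 52, r_8 = 36, x0_9 = 252, y0_9 = 372, x1_9 = 316, y1_9 = 516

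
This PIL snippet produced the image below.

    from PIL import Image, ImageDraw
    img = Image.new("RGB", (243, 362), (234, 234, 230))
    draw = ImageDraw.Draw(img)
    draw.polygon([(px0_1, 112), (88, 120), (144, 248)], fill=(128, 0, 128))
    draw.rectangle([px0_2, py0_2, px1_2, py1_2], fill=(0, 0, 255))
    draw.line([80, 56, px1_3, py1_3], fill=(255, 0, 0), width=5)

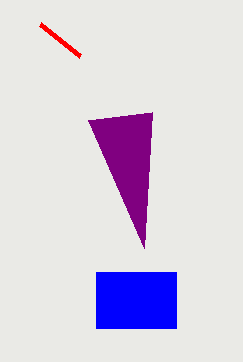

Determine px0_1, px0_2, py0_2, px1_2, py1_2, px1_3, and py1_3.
px0_1 = 152, px0_2 = 96, py0_2 = 272, px1_2 = 176, py1_2 = 328, px1_3 = 40, py1_3 = 24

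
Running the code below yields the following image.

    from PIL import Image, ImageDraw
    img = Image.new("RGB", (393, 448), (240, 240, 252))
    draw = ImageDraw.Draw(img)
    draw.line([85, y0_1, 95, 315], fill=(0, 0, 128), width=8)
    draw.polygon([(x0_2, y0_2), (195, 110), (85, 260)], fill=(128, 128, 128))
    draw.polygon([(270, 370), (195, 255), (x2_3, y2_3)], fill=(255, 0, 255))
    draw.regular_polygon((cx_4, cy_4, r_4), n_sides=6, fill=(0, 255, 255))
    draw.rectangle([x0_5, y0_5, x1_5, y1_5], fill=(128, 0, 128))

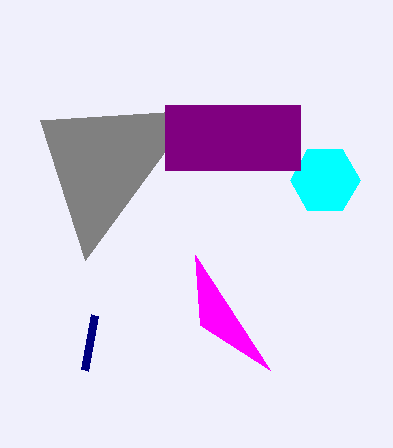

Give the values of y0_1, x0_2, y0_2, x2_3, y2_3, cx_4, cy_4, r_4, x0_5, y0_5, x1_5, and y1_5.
y0_1 = 370; x0_2 = 40; y0_2 = 120; x2_3 = 200; y2_3 = 325; cx_4 = 325; cy_4 = 180; r_4 = 35; x0_5 = 165; y0_5 = 105; x1_5 = 300; y1_5 = 170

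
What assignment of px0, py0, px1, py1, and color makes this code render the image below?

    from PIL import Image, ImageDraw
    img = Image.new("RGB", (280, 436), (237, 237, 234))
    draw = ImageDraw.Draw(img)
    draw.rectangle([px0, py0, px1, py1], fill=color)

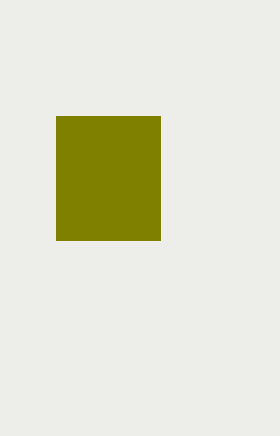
px0 = 56
py0 = 116
px1 = 160
py1 = 240
color = 'olive'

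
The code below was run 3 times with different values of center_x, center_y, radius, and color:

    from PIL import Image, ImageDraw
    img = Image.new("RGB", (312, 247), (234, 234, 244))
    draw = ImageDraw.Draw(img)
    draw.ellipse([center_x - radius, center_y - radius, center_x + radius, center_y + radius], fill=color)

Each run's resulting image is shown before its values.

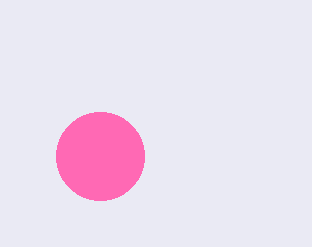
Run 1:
center_x = 100, center_y = 156, radius = 44, color = 'hotpink'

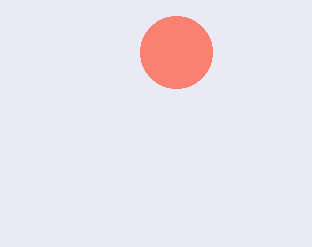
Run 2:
center_x = 176, center_y = 52, radius = 36, color = 'salmon'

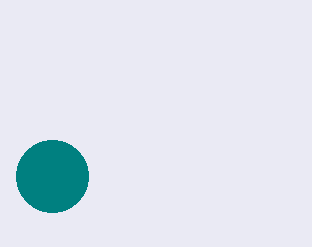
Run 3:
center_x = 52, center_y = 176, radius = 36, color = 'teal'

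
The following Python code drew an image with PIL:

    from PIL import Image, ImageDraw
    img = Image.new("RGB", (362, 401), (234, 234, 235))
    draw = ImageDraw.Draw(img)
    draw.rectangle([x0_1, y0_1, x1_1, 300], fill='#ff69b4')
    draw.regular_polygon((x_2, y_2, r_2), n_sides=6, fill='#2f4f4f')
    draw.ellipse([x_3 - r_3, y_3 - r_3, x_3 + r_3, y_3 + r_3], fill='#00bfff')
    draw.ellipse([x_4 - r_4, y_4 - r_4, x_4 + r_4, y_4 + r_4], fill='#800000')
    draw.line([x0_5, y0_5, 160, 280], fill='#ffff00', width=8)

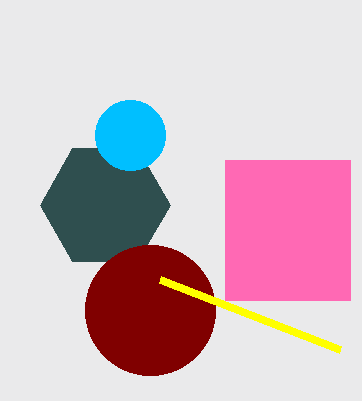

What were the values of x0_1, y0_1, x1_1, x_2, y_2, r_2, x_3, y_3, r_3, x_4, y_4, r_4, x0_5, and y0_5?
x0_1 = 225, y0_1 = 160, x1_1 = 350, x_2 = 105, y_2 = 205, r_2 = 65, x_3 = 130, y_3 = 135, r_3 = 35, x_4 = 150, y_4 = 310, r_4 = 65, x0_5 = 340, y0_5 = 350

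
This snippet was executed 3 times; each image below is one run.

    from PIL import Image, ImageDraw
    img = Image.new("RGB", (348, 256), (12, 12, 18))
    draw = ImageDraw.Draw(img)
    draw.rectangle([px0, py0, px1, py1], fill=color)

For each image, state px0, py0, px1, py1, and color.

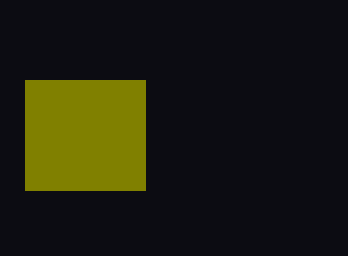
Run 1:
px0 = 25, py0 = 80, px1 = 145, py1 = 190, color = 'olive'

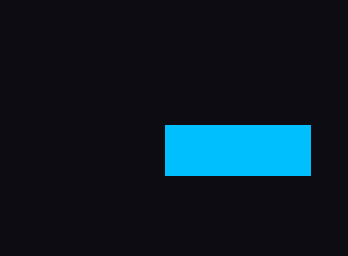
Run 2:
px0 = 165, py0 = 125, px1 = 310, py1 = 175, color = 'deepskyblue'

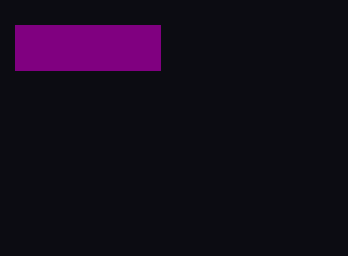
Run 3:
px0 = 15; py0 = 25; px1 = 160; py1 = 70; color = 'purple'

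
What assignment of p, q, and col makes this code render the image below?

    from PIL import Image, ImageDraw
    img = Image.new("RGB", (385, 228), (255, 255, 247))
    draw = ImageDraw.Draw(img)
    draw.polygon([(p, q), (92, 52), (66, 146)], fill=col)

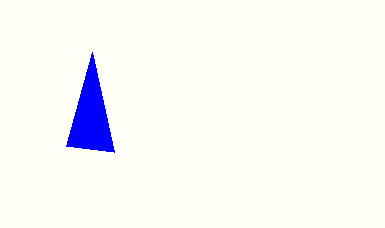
p = 114
q = 152
col = 'blue'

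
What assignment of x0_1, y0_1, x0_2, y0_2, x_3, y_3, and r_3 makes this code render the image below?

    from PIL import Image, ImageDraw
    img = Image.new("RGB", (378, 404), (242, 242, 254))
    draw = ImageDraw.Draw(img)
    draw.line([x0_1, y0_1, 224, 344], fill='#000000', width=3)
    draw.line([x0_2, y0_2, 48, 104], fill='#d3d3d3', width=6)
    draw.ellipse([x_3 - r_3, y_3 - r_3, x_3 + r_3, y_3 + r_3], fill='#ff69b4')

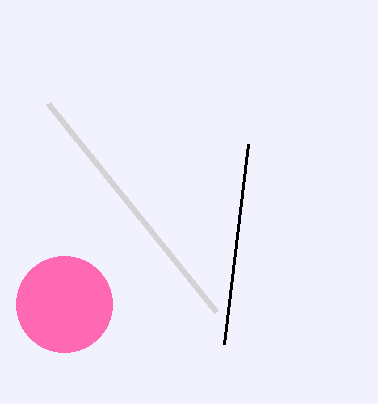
x0_1 = 248; y0_1 = 144; x0_2 = 216; y0_2 = 312; x_3 = 64; y_3 = 304; r_3 = 48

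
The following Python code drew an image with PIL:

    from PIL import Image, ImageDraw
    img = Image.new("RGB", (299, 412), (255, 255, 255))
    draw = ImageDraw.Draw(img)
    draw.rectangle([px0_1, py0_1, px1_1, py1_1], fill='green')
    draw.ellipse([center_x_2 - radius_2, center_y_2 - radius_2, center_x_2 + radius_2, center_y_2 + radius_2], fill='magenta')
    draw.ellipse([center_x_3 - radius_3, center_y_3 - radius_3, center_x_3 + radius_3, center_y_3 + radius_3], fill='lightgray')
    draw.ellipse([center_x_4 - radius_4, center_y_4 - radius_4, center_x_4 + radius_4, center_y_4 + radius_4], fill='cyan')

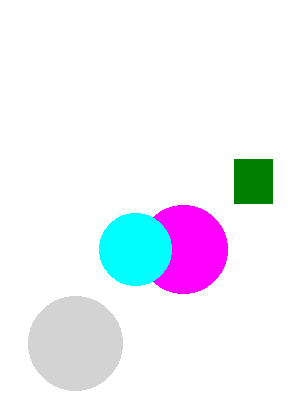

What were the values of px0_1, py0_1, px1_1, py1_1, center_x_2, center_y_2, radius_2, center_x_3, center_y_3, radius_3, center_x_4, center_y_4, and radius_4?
px0_1 = 234; py0_1 = 159; px1_1 = 272; py1_1 = 203; center_x_2 = 183; center_y_2 = 249; radius_2 = 44; center_x_3 = 75; center_y_3 = 343; radius_3 = 47; center_x_4 = 135; center_y_4 = 249; radius_4 = 36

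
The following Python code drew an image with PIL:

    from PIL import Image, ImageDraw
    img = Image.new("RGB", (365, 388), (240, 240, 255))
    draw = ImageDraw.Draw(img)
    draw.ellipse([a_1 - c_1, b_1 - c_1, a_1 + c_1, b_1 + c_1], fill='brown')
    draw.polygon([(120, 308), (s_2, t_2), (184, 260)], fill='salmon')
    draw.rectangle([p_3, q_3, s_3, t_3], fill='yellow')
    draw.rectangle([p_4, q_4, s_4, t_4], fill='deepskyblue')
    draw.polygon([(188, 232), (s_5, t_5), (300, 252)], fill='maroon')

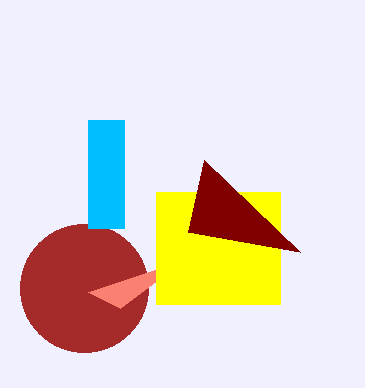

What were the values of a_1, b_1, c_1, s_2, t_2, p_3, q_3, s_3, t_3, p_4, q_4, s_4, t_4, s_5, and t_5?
a_1 = 84, b_1 = 288, c_1 = 64, s_2 = 88, t_2 = 292, p_3 = 156, q_3 = 192, s_3 = 280, t_3 = 304, p_4 = 88, q_4 = 120, s_4 = 124, t_4 = 228, s_5 = 204, t_5 = 160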